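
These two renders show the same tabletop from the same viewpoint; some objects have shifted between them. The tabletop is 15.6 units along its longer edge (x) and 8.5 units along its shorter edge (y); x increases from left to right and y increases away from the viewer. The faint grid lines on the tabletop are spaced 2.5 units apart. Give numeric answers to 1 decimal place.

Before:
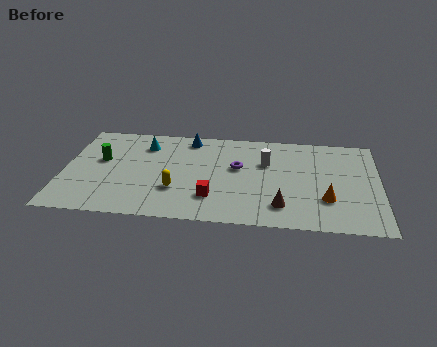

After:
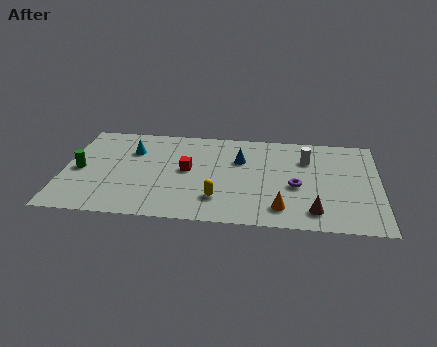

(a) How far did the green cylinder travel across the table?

1.4

The green cylinder moved from about (1.8, 5.0) to (0.8, 4.0), a distance of √(1.0² + 1.0²) ≈ 1.4.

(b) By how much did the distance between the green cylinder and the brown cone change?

+2.3

They were about 9.6 units apart before and 11.9 after — 2.3 units further apart.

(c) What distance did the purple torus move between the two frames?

3.2

The purple torus was near (8.6, 5.0) before and (11.5, 3.6) after, so it travelled √(2.9² + 1.4²) ≈ 3.2 units.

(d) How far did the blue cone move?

3.1

The blue cone was near (6.1, 7.4) before and (8.7, 5.7) after, so it travelled √(2.6² + 1.7²) ≈ 3.1 units.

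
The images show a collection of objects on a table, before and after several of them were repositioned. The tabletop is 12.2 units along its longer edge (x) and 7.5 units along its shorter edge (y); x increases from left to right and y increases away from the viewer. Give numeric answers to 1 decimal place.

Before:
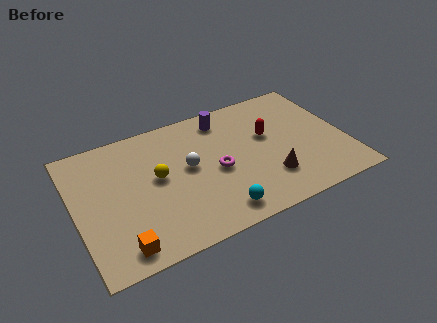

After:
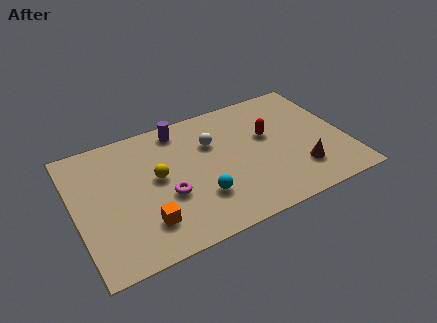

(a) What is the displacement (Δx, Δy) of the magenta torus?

(-2.3, -0.5)

From the two frames, the magenta torus sits at roughly (6.3, 3.4) before and (4.0, 2.9) after.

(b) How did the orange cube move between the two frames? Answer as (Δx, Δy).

(1.2, 0.8)

The orange cube started near (1.7, 1.0) and ended near (2.9, 1.8).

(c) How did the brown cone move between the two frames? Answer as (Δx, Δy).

(1.4, -0.1)

The brown cone was at about (8.5, 2.0) and moved to about (9.9, 1.9).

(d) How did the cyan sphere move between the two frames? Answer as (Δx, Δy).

(-0.6, 1.1)

From the two frames, the cyan sphere sits at roughly (6.0, 1.1) before and (5.4, 2.2) after.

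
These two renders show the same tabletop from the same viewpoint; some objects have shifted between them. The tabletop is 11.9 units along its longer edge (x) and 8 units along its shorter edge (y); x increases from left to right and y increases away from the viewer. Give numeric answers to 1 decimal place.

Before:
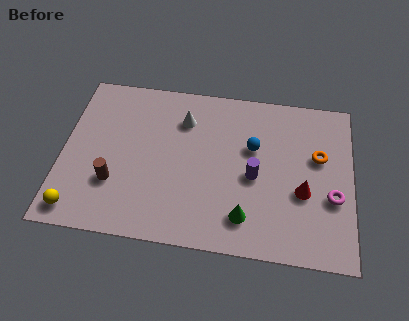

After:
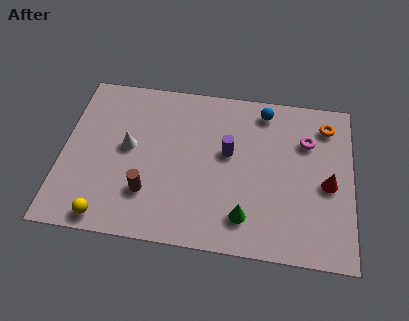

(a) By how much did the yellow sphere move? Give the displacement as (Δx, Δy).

(1.2, -0.2)

The yellow sphere started near (0.8, 1.0) and ended near (2.0, 0.8).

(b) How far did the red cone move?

1.1

The red cone was near (9.9, 3.1) before and (10.9, 3.6) after, so it travelled √(1.0² + 0.5²) ≈ 1.1 units.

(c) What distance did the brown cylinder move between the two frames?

1.4

From (2.2, 2.5) to (3.6, 2.2), the brown cylinder covered √(1.4² + 0.3²) ≈ 1.4 units.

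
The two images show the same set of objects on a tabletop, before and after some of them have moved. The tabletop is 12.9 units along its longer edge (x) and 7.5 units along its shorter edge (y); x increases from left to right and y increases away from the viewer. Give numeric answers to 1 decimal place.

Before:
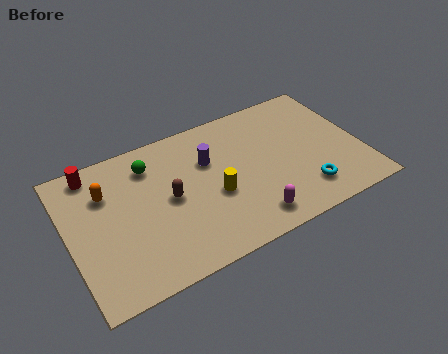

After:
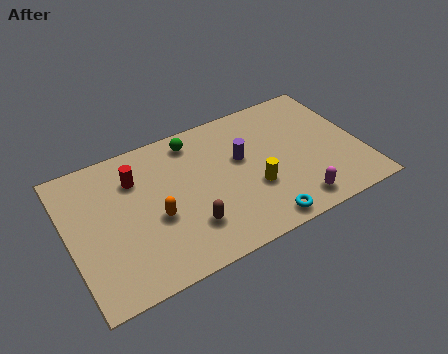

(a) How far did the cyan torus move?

2.2

The cyan torus moved from about (10.1, 1.6) to (8.0, 0.8), a distance of √(2.1² + 0.8²) ≈ 2.2.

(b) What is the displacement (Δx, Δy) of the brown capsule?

(0.6, -1.8)

The brown capsule started near (4.4, 3.8) and ended near (5.0, 2.0).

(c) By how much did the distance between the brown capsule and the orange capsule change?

-1.3

The distance was about 3.0 in the first image and 1.7 in the second, so they moved 1.3 units closer together.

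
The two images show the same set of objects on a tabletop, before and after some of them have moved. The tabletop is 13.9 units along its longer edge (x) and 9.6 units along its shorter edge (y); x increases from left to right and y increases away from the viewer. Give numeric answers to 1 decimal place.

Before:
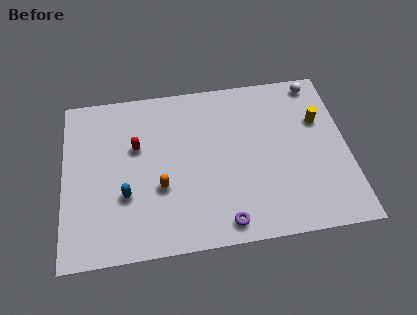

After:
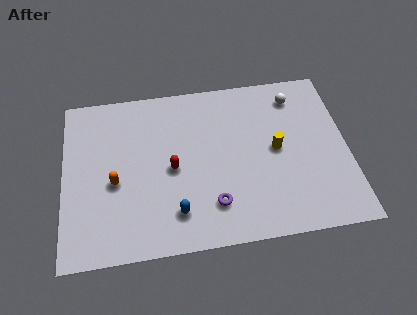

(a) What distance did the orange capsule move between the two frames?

2.3

From (4.7, 3.5) to (2.5, 4.1), the orange capsule covered √(2.2² + 0.6²) ≈ 2.3 units.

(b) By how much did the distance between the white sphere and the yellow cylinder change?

+0.9

The distance was about 2.3 in the first image and 3.2 in the second, so they moved 0.9 units further apart.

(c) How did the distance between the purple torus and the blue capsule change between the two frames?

-3.4

They were about 5.2 units apart before and 1.8 after — 3.4 units closer together.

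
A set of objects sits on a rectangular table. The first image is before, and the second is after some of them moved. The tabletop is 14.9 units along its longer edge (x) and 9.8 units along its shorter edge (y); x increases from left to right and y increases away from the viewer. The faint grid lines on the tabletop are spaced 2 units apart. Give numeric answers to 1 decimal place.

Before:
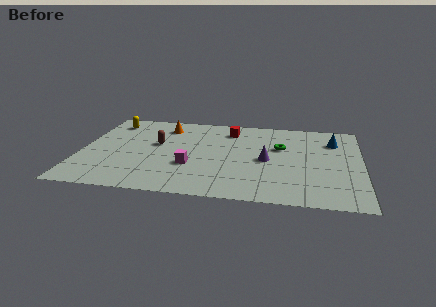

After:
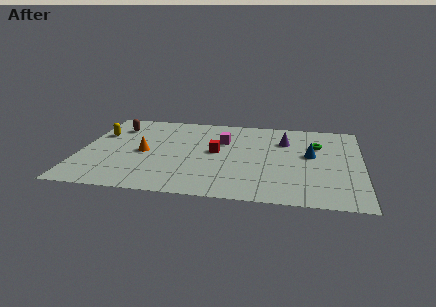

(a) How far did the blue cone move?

2.2

From (13.4, 7.3) to (12.2, 5.5), the blue cone covered √(1.2² + 1.8²) ≈ 2.2 units.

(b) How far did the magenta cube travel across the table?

3.6

From (5.9, 3.4) to (7.5, 6.6), the magenta cube covered √(1.6² + 3.2²) ≈ 3.6 units.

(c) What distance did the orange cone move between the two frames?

3.4

From (4.3, 7.9) to (3.4, 4.6), the orange cone covered √(0.9² + 3.3²) ≈ 3.4 units.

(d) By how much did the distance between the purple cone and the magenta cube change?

-0.9

They were about 4.2 units apart before and 3.3 after — 0.9 units closer together.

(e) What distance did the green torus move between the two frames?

2.0

The green torus was near (10.6, 6.2) before and (12.5, 6.7) after, so it travelled √(1.9² + 0.5²) ≈ 2.0 units.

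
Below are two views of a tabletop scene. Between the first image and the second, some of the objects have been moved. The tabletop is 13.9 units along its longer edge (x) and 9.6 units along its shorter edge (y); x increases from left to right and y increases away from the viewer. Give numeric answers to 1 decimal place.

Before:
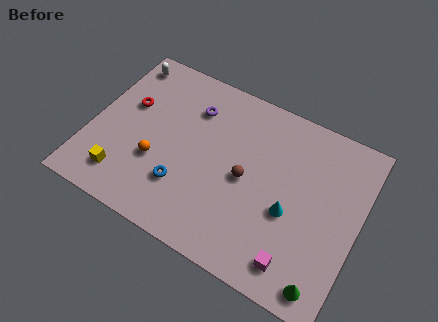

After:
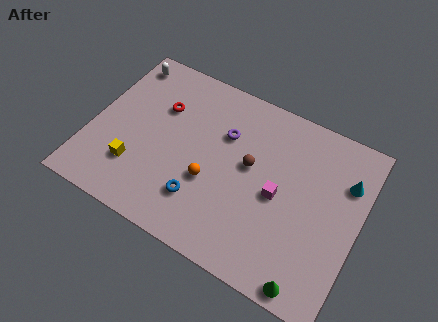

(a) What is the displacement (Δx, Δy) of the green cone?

(-0.7, -0.3)

From the two frames, the green cone sits at roughly (12.7, 1.1) before and (12.0, 0.8) after.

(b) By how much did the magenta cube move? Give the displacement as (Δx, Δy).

(-1.4, 3.0)

The magenta cube started near (11.2, 1.5) and ended near (9.8, 4.5).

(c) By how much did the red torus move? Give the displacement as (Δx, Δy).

(1.6, 0.6)

The red torus was at about (1.7, 5.9) and moved to about (3.3, 6.5).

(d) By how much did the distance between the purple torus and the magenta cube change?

-4.8

The distance was about 8.5 in the first image and 3.7 in the second, so they moved 4.8 units closer together.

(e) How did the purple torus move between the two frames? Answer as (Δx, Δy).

(1.8, -0.7)

From the two frames, the purple torus sits at roughly (4.9, 7.2) before and (6.7, 6.5) after.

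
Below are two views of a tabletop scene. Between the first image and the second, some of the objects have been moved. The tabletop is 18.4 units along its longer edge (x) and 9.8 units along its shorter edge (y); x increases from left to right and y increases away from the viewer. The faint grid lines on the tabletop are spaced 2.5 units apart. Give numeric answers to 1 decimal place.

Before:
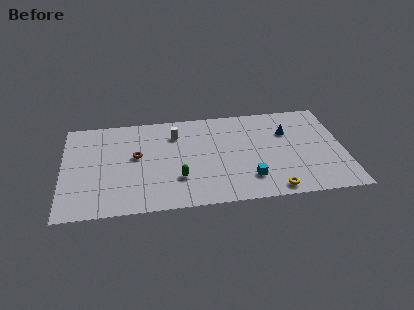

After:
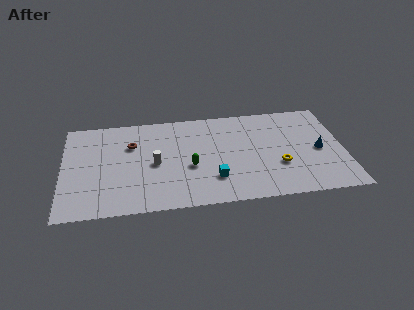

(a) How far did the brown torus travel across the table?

1.2

From (4.8, 5.5) to (4.5, 6.7), the brown torus covered √(0.3² + 1.2²) ≈ 1.2 units.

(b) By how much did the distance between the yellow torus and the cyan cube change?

+2.4

They were about 2.0 units apart before and 4.4 after — 2.4 units further apart.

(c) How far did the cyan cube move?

2.3

From (12.1, 2.3) to (9.8, 2.6), the cyan cube covered √(2.3² + 0.3²) ≈ 2.3 units.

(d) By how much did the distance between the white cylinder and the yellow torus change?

-0.7

They were about 8.9 units apart before and 8.2 after — 0.7 units closer together.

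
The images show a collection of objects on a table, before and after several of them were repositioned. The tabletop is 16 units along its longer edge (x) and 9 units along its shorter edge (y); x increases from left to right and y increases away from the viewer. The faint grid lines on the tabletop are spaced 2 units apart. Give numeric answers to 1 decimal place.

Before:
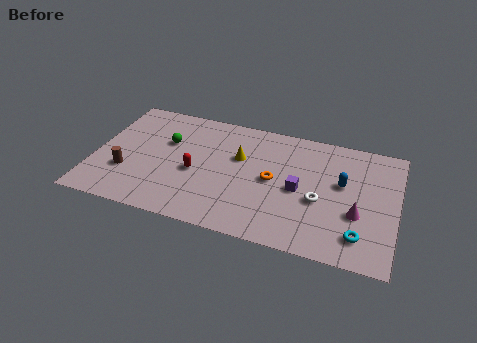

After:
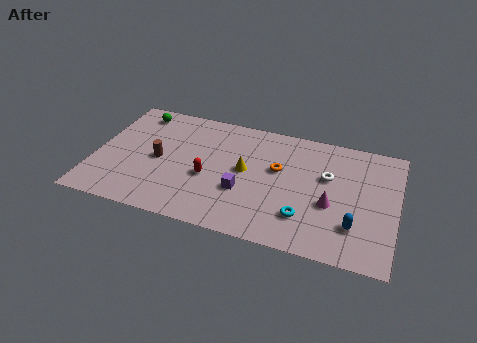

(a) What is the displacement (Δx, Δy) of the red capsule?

(0.7, -0.2)

The red capsule started near (5.4, 3.9) and ended near (6.1, 3.7).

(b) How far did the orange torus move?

0.9

The orange torus moved from about (9.5, 4.5) to (9.7, 5.4), a distance of √(0.2² + 0.9²) ≈ 0.9.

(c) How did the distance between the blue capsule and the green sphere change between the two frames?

+3.7

Before: roughly 9.4 units apart; after: 13.1. That's 3.7 units further apart.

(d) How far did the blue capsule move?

3.0

From (13.1, 5.3) to (13.9, 2.4), the blue capsule covered √(0.8² + 2.9²) ≈ 3.0 units.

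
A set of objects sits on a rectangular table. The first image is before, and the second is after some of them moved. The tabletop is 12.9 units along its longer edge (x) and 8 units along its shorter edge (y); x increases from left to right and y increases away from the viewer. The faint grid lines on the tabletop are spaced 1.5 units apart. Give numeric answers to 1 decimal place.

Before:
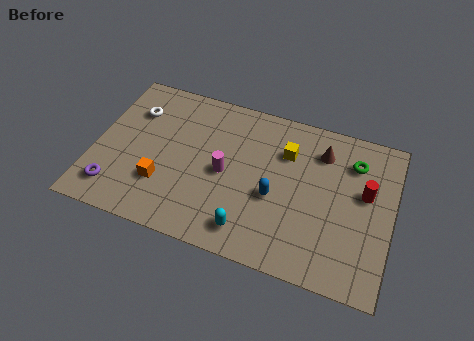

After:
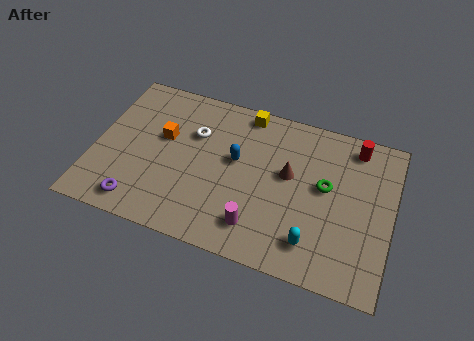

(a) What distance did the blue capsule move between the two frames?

2.2

The blue capsule was near (7.9, 3.3) before and (6.1, 4.6) after, so it travelled √(1.8² + 1.3²) ≈ 2.2 units.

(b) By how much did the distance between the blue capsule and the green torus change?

-0.4

Before: roughly 4.3 units apart; after: 3.9. That's 0.4 units closer together.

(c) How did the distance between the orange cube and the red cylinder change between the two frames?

-0.4

Before: roughly 8.9 units apart; after: 8.5. That's 0.4 units closer together.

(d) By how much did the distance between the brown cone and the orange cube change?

-2.1

They were about 7.6 units apart before and 5.5 after — 2.1 units closer together.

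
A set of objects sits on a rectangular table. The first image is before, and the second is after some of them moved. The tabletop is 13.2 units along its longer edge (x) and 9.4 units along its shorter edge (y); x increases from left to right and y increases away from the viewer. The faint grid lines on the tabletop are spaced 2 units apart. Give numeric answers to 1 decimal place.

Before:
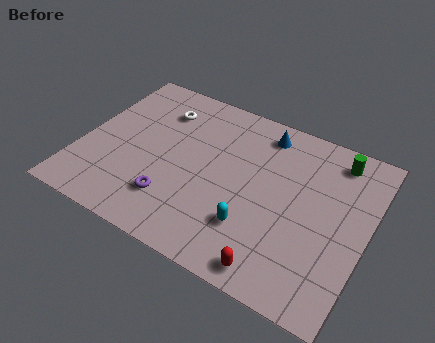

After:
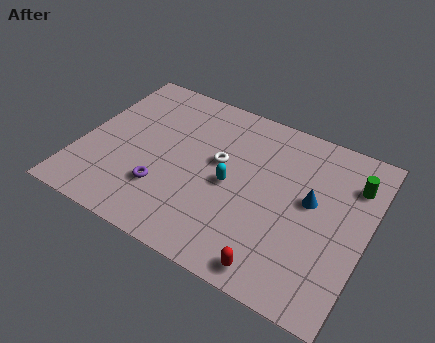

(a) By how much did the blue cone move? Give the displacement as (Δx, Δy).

(2.6, -2.8)

The blue cone was at about (8.0, 8.0) and moved to about (10.6, 5.2).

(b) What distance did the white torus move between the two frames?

3.6

The white torus was near (3.2, 7.2) before and (6.3, 5.4) after, so it travelled √(3.1² + 1.8²) ≈ 3.6 units.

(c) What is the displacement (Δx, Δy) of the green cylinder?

(0.9, -1.0)

From the two frames, the green cylinder sits at roughly (11.4, 8.0) before and (12.3, 7.0) after.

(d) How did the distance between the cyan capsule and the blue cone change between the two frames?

-1.7

Before: roughly 5.4 units apart; after: 3.7. That's 1.7 units closer together.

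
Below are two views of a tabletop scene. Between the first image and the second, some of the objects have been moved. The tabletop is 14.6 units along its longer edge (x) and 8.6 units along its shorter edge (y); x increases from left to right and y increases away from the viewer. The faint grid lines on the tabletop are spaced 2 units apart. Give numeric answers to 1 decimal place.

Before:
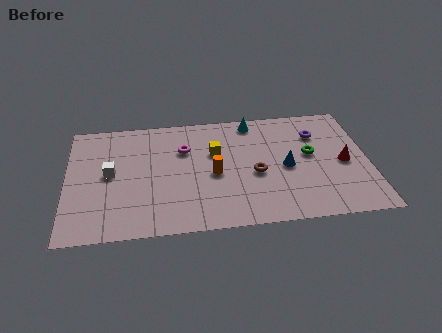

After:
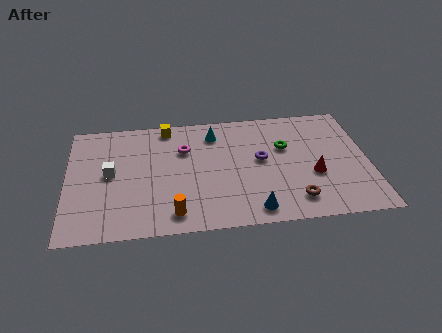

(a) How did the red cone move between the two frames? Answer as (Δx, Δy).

(-1.5, -0.7)

The red cone was at about (13.4, 4.0) and moved to about (11.9, 3.3).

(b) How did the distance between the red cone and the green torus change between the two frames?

+0.8

The distance was about 1.8 in the first image and 2.6 in the second, so they moved 0.8 units further apart.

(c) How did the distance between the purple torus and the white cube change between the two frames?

-3.0

Before: roughly 10.3 units apart; after: 7.3. That's 3.0 units closer together.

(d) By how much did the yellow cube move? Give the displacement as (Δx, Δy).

(-2.3, 2.2)

The yellow cube was at about (7.2, 5.5) and moved to about (4.9, 7.7).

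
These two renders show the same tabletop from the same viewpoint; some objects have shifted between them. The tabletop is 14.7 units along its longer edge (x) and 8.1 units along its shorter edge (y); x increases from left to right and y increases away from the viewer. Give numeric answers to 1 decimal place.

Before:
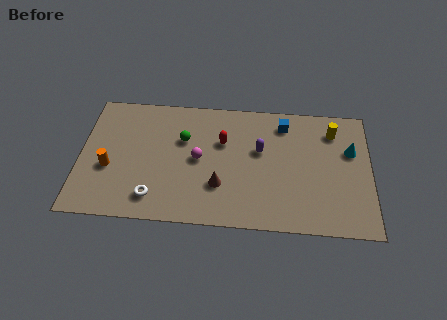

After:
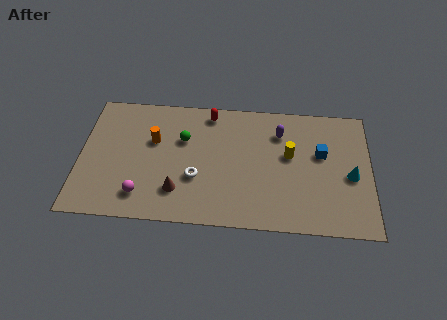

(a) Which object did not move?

the green sphere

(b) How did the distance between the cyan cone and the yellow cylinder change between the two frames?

+1.8

Before: roughly 1.5 units apart; after: 3.3. That's 1.8 units further apart.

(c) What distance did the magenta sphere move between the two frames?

3.8

From (6.0, 4.1) to (3.2, 1.6), the magenta sphere covered √(2.8² + 2.5²) ≈ 3.8 units.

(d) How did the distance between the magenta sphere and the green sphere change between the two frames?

+2.8

The distance was about 1.4 in the first image and 4.2 in the second, so they moved 2.8 units further apart.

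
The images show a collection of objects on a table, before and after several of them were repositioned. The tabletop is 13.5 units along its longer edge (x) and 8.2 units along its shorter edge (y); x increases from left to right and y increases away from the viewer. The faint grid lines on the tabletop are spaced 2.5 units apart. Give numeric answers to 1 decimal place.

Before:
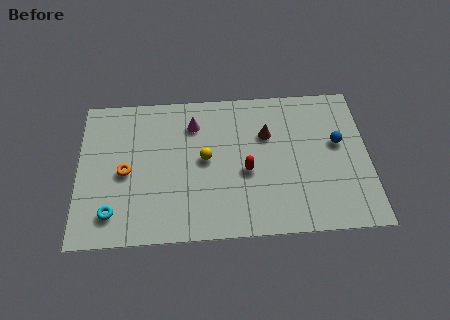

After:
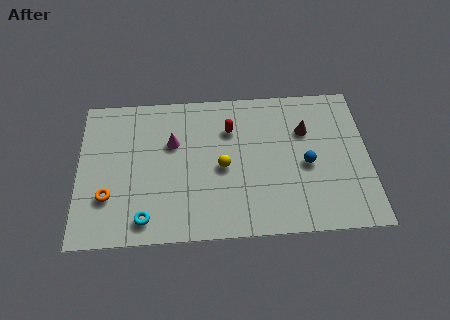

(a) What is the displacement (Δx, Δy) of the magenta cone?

(-1.0, -1.0)

From the two frames, the magenta cone sits at roughly (5.4, 6.3) before and (4.4, 5.3) after.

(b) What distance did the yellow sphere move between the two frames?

0.9

From (5.9, 4.3) to (6.7, 3.8), the yellow sphere covered √(0.8² + 0.5²) ≈ 0.9 units.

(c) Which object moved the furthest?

the red capsule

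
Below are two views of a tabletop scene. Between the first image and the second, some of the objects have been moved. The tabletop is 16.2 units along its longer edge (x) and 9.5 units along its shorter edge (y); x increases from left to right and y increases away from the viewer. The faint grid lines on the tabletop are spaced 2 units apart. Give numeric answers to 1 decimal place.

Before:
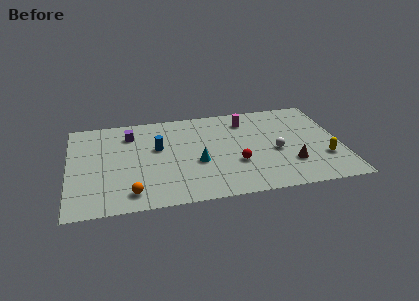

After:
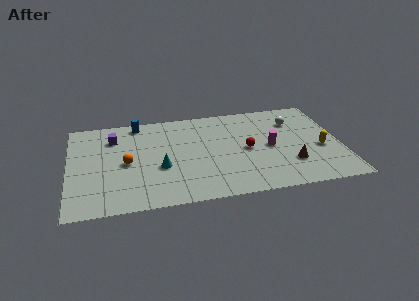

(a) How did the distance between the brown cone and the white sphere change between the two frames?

+2.7

Before: roughly 1.6 units apart; after: 4.3. That's 2.7 units further apart.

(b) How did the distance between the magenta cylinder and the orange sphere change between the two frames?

-0.8

Before: roughly 9.4 units apart; after: 8.6. That's 0.8 units closer together.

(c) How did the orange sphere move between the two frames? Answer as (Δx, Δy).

(-0.2, 3.0)

The orange sphere was at about (3.6, 1.5) and moved to about (3.4, 4.5).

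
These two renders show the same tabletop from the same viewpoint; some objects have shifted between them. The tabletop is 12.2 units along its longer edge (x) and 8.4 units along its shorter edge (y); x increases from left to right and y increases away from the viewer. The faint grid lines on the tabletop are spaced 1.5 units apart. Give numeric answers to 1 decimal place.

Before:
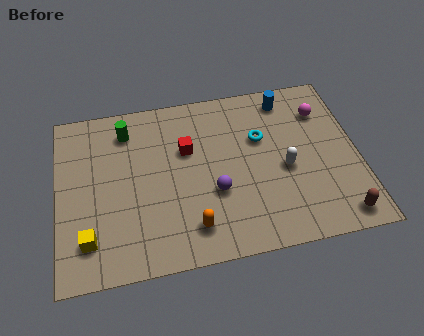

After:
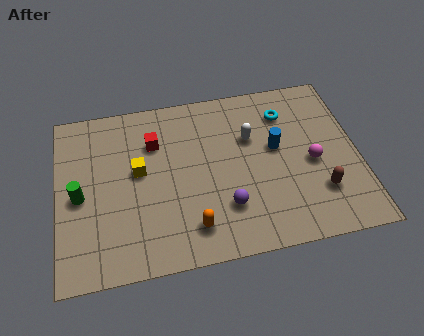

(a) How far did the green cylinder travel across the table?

3.5

The green cylinder moved from about (2.9, 6.8) to (0.9, 3.9), a distance of √(2.0² + 2.9²) ≈ 3.5.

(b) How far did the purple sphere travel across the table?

0.9

The purple sphere was near (6.3, 3.1) before and (6.7, 2.3) after, so it travelled √(0.4² + 0.8²) ≈ 0.9 units.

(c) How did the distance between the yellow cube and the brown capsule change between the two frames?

-2.4

They were about 10.0 units apart before and 7.6 after — 2.4 units closer together.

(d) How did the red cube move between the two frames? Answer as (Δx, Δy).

(-1.3, 0.6)

The red cube started near (5.3, 5.4) and ended near (4.0, 6.0).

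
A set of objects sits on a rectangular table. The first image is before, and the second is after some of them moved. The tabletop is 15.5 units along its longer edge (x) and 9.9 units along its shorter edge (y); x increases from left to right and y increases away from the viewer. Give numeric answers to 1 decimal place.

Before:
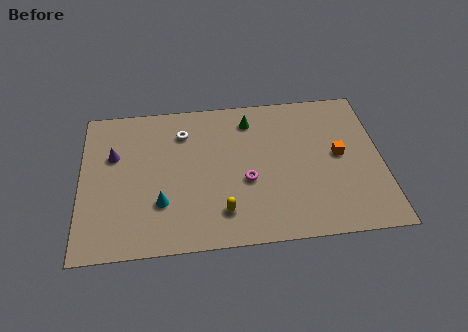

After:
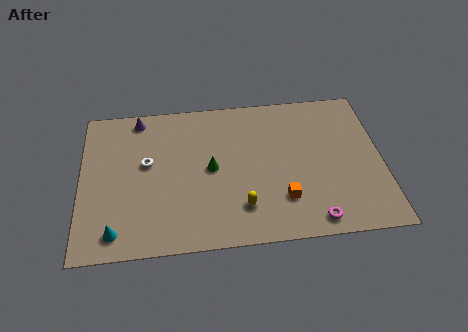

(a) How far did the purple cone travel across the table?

2.7

From (1.7, 6.4) to (3.0, 8.8), the purple cone covered √(1.3² + 2.4²) ≈ 2.7 units.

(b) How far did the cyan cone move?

2.8

From (4.1, 3.0) to (1.8, 1.4), the cyan cone covered √(2.3² + 1.6²) ≈ 2.8 units.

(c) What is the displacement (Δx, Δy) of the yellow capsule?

(1.0, 0.2)

The yellow capsule was at about (7.2, 2.1) and moved to about (8.2, 2.3).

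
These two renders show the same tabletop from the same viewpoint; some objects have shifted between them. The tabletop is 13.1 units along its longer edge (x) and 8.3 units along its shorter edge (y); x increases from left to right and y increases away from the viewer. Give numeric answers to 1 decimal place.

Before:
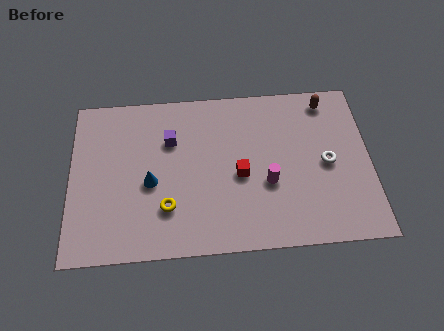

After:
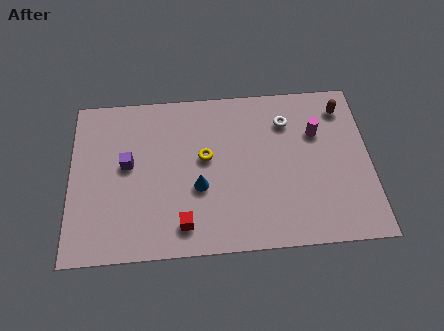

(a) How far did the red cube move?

3.4

The red cube moved from about (7.4, 3.7) to (4.9, 1.4), a distance of √(2.5² + 2.3²) ≈ 3.4.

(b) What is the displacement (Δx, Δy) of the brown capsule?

(0.7, -0.4)

The brown capsule started near (11.3, 7.2) and ended near (12.0, 6.8).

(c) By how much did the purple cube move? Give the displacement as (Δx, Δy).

(-1.9, -1.1)

From the two frames, the purple cube sits at roughly (4.4, 5.7) before and (2.5, 4.6) after.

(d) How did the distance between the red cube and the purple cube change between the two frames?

+0.4

The distance was about 3.6 in the first image and 4.0 in the second, so they moved 0.4 units further apart.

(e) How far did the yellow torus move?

2.9

The yellow torus moved from about (4.2, 2.3) to (5.9, 4.7), a distance of √(1.7² + 2.4²) ≈ 2.9.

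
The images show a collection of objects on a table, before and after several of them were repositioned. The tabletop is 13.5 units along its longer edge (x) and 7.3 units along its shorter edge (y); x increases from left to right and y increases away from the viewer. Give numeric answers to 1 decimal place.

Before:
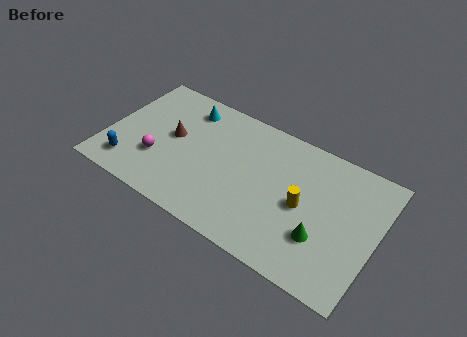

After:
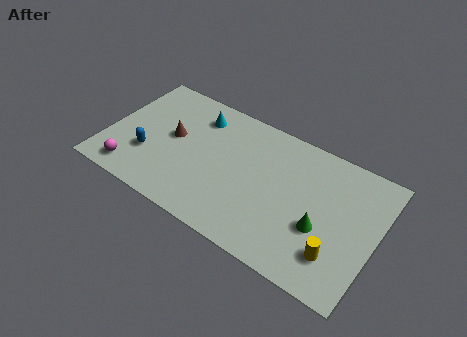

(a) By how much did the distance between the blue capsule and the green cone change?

-0.9

They were about 9.6 units apart before and 8.7 after — 0.9 units closer together.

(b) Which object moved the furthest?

the yellow cylinder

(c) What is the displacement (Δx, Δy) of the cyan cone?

(0.6, -0.2)

The cyan cone started near (3.6, 6.0) and ended near (4.2, 5.8).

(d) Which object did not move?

the brown cone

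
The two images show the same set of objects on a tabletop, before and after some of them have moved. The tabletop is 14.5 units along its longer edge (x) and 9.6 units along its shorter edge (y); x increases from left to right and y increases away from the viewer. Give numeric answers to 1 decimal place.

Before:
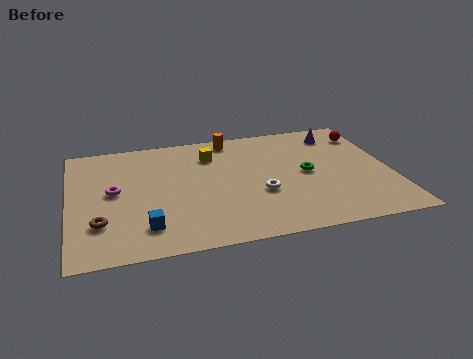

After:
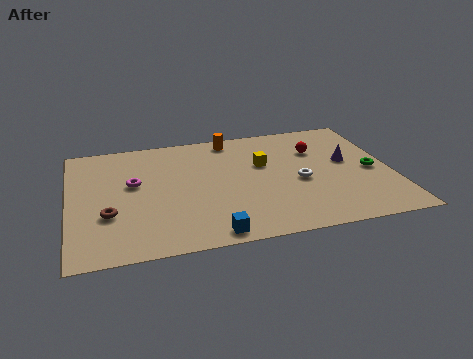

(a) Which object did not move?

the orange cylinder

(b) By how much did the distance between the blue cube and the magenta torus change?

+2.3

The distance was about 3.4 in the first image and 5.7 in the second, so they moved 2.3 units further apart.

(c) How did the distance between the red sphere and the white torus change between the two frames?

-3.9

The distance was about 6.6 in the first image and 2.7 in the second, so they moved 3.9 units closer together.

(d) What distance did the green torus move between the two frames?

2.9

From (10.7, 4.8) to (13.6, 4.4), the green torus covered √(2.9² + 0.4²) ≈ 2.9 units.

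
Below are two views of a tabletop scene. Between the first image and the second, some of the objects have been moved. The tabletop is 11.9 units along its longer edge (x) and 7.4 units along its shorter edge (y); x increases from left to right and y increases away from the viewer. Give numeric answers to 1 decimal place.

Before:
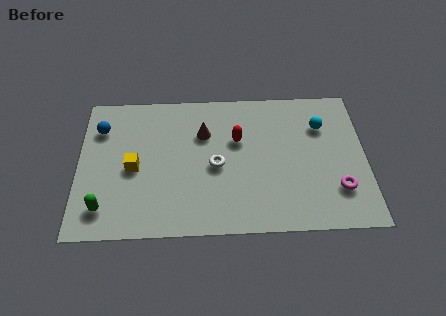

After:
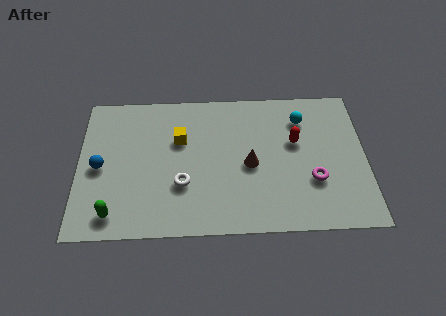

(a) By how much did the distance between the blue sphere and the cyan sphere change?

-0.5

They were about 9.2 units apart before and 8.7 after — 0.5 units closer together.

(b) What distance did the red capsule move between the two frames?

2.4

The red capsule moved from about (6.6, 4.7) to (9.0, 4.5), a distance of √(2.4² + 0.2²) ≈ 2.4.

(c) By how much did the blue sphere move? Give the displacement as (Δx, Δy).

(0.0, -2.0)

The blue sphere was at about (0.9, 5.5) and moved to about (0.9, 3.5).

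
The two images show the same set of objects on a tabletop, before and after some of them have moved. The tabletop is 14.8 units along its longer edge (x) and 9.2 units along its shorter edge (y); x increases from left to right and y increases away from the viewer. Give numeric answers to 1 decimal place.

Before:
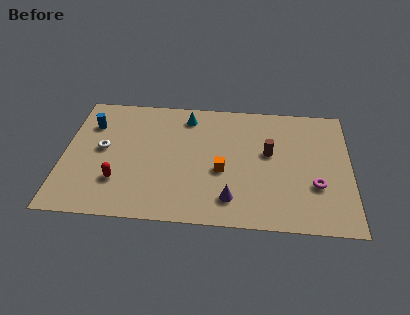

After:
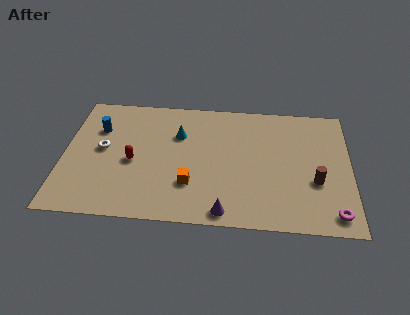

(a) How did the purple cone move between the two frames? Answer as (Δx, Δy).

(-0.3, -0.9)

From the two frames, the purple cone sits at roughly (8.7, 1.8) before and (8.4, 0.9) after.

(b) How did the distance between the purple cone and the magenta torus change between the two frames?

+1.0

Before: roughly 4.5 units apart; after: 5.5. That's 1.0 units further apart.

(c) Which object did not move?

the white torus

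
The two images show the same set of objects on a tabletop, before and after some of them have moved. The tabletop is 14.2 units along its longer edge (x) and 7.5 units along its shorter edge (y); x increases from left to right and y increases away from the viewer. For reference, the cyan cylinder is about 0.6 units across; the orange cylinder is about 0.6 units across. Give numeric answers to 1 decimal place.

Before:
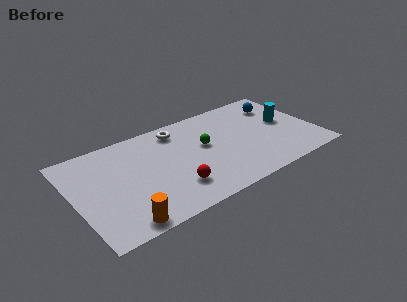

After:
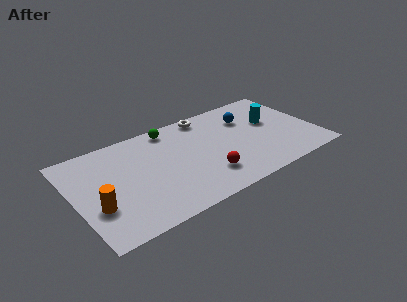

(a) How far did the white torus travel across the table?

1.8

The white torus moved from about (6.4, 6.3) to (8.2, 6.7), a distance of √(1.8² + 0.4²) ≈ 1.8.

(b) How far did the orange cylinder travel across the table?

2.2

The orange cylinder moved from about (2.3, 0.8) to (1.1, 2.6), a distance of √(1.2² + 1.8²) ≈ 2.2.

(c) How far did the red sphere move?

1.9

The red sphere was near (5.5, 1.9) before and (7.4, 1.9) after, so it travelled √(1.9² + 0.0²) ≈ 1.9 units.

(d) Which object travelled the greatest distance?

the green sphere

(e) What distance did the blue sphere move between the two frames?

2.0

The blue sphere was near (12.5, 5.7) before and (10.5, 5.4) after, so it travelled √(2.0² + 0.3²) ≈ 2.0 units.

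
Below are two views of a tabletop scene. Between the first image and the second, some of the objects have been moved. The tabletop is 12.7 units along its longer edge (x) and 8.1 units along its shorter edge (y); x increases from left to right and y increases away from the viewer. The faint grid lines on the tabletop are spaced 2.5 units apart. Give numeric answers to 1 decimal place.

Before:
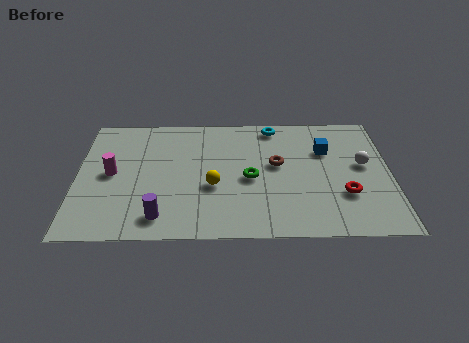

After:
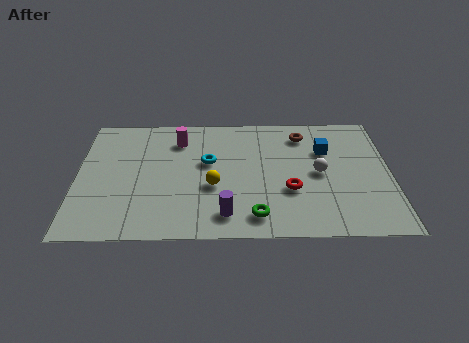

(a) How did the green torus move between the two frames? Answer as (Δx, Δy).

(0.2, -2.4)

The green torus started near (7.0, 3.7) and ended near (7.2, 1.3).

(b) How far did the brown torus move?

2.3

The brown torus moved from about (8.1, 4.6) to (9.2, 6.6), a distance of √(1.1² + 2.0²) ≈ 2.3.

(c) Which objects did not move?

the blue cube and the yellow sphere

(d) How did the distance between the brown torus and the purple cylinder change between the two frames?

+0.4

The distance was about 5.7 in the first image and 6.1 in the second, so they moved 0.4 units further apart.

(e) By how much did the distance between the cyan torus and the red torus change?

-1.6

They were about 5.4 units apart before and 3.8 after — 1.6 units closer together.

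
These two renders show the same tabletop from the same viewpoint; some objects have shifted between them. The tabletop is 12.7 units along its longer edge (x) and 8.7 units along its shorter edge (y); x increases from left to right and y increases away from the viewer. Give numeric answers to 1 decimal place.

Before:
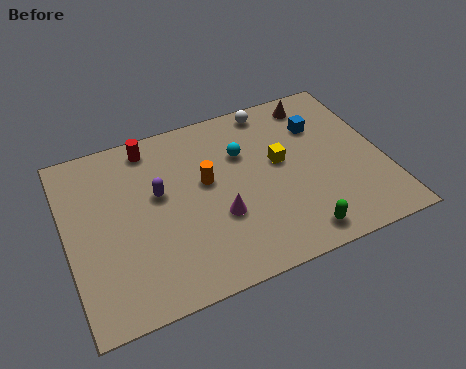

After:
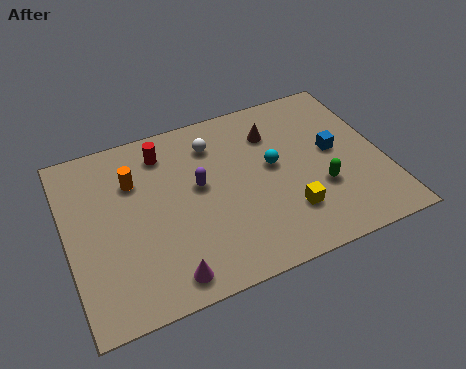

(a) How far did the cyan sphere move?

1.6

The cyan sphere was near (7.2, 5.9) before and (8.3, 4.8) after, so it travelled √(1.1² + 1.1²) ≈ 1.6 units.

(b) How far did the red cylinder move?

0.7

The red cylinder was near (3.6, 7.6) before and (4.1, 7.1) after, so it travelled √(0.5² + 0.5²) ≈ 0.7 units.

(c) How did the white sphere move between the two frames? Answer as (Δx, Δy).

(-2.5, -1.0)

The white sphere started near (8.6, 7.8) and ended near (6.1, 6.8).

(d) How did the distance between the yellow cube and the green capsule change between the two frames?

-2.2

They were about 3.8 units apart before and 1.6 after — 2.2 units closer together.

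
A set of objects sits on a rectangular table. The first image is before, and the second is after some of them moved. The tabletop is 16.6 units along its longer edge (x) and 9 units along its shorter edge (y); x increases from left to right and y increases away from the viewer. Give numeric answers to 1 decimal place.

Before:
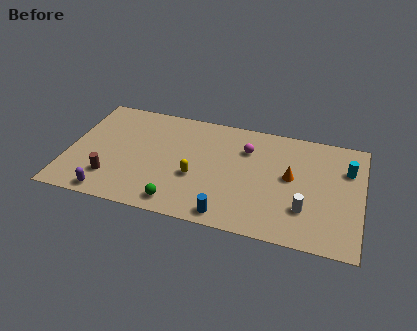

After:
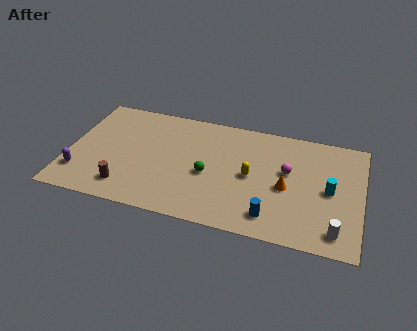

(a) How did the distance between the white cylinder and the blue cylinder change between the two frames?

-0.9

The distance was about 4.5 in the first image and 3.6 in the second, so they moved 0.9 units closer together.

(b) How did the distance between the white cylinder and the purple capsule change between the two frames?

+3.5

They were about 11.0 units apart before and 14.5 after — 3.5 units further apart.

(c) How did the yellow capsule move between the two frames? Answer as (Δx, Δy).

(3.1, 0.9)

From the two frames, the yellow capsule sits at roughly (7.3, 3.5) before and (10.4, 4.4) after.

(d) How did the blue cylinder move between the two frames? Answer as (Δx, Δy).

(2.4, 0.6)

The blue cylinder started near (9.3, 1.0) and ended near (11.7, 1.6).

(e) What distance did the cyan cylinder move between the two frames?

2.1

The cyan cylinder was near (15.7, 6.3) before and (14.8, 4.4) after, so it travelled √(0.9² + 1.9²) ≈ 2.1 units.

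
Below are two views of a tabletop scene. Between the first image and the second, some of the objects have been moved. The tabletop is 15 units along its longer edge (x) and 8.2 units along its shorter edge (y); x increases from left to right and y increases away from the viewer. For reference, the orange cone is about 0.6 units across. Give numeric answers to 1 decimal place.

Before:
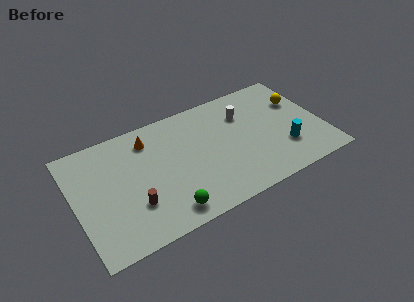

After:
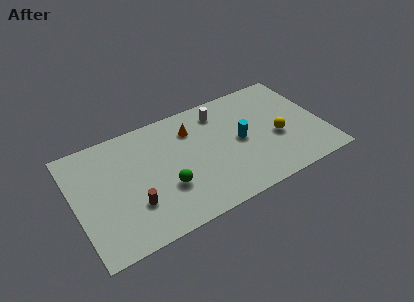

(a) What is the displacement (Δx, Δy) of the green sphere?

(0.2, 1.6)

The green sphere started near (5.1, 1.2) and ended near (5.3, 2.8).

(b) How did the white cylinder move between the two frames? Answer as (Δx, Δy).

(-1.4, 0.8)

The white cylinder was at about (10.5, 5.9) and moved to about (9.1, 6.7).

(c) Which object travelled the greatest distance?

the cyan cylinder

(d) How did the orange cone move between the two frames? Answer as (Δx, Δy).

(2.6, -0.4)

The orange cone started near (4.7, 6.6) and ended near (7.3, 6.2).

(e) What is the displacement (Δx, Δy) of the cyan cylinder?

(-2.5, 1.7)

The cyan cylinder was at about (12.5, 2.4) and moved to about (10.0, 4.1).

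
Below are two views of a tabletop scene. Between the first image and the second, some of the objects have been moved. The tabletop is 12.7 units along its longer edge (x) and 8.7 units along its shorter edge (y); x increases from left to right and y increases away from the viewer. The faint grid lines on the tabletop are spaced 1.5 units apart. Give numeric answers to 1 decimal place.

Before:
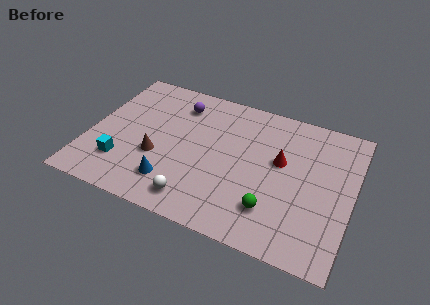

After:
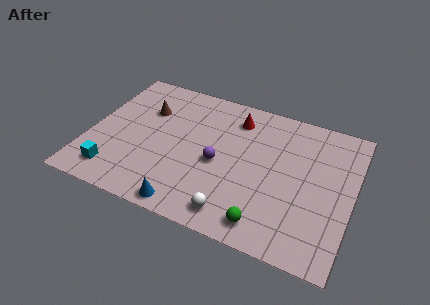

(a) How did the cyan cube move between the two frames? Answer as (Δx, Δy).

(-0.3, -0.7)

The cyan cube started near (1.8, 2.2) and ended near (1.5, 1.5).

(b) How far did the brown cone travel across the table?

2.9

The brown cone moved from about (3.4, 3.2) to (2.5, 6.0), a distance of √(0.9² + 2.8²) ≈ 2.9.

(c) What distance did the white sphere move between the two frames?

1.9

The white sphere moved from about (5.5, 1.3) to (7.4, 1.2), a distance of √(1.9² + 0.1²) ≈ 1.9.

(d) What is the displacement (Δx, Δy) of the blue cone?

(0.9, -1.1)

From the two frames, the blue cone sits at roughly (4.3, 1.9) before and (5.2, 0.8) after.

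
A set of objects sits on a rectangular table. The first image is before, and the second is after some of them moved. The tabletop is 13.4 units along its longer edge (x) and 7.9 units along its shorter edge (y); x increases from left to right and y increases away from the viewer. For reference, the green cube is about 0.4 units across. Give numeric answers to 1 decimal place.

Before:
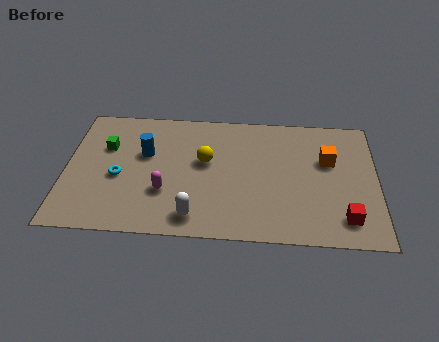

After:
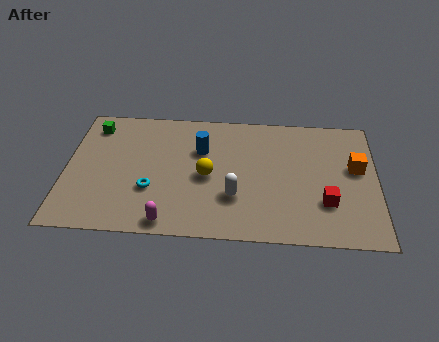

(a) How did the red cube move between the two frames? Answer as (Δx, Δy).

(-0.8, 0.9)

The red cube started near (12.0, 1.5) and ended near (11.2, 2.4).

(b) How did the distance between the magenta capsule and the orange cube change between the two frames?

+1.5

The distance was about 7.4 in the first image and 8.9 in the second, so they moved 1.5 units further apart.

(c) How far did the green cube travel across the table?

1.4

The green cube moved from about (1.7, 5.2) to (1.1, 6.5), a distance of √(0.6² + 1.3²) ≈ 1.4.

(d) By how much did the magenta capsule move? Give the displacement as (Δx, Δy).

(0.2, -1.8)

The magenta capsule was at about (4.3, 2.6) and moved to about (4.5, 0.8).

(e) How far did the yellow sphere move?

0.9

From (6.0, 4.6) to (6.1, 3.7), the yellow sphere covered √(0.1² + 0.9²) ≈ 0.9 units.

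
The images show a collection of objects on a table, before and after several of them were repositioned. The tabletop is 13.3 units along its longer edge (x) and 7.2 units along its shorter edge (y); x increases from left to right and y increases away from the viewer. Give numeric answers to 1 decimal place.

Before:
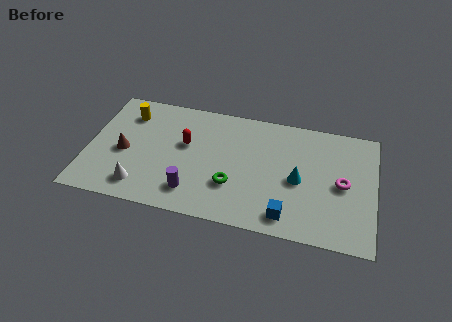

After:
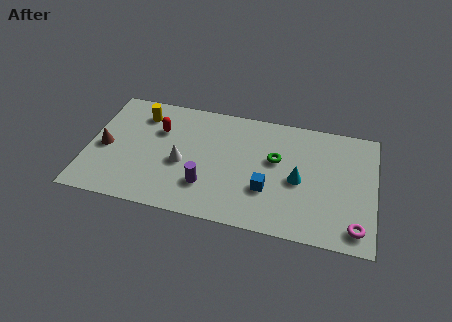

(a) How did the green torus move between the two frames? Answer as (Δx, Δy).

(1.9, 2.0)

From the two frames, the green torus sits at roughly (6.8, 2.3) before and (8.7, 4.3) after.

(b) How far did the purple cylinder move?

0.8

The purple cylinder was near (5.0, 1.5) before and (5.6, 2.0) after, so it travelled √(0.6² + 0.5²) ≈ 0.8 units.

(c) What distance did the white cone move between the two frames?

2.5

The white cone moved from about (2.6, 1.3) to (4.4, 3.1), a distance of √(1.8² + 1.8²) ≈ 2.5.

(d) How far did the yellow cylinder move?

0.6

The yellow cylinder moved from about (1.7, 5.6) to (2.3, 5.7), a distance of √(0.6² + 0.1²) ≈ 0.6.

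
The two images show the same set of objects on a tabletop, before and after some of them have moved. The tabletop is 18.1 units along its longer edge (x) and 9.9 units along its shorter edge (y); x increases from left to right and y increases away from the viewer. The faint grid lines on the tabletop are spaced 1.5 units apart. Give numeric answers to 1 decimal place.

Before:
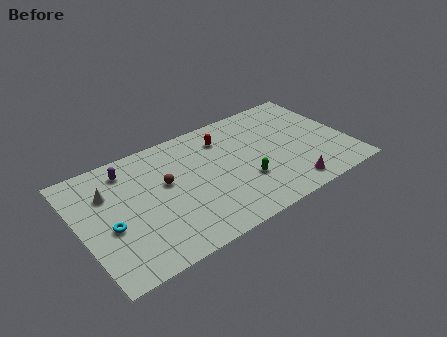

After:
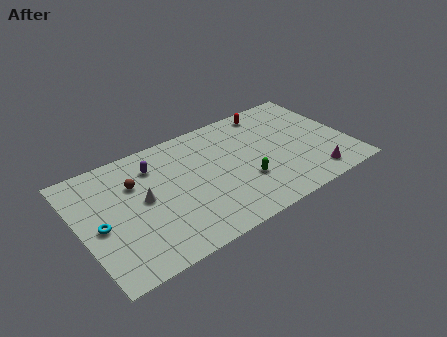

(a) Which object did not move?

the green capsule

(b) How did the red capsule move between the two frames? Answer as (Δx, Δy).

(3.4, 1.0)

The red capsule started near (10.1, 7.7) and ended near (13.5, 8.7).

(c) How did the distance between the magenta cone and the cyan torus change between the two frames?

+2.3

They were about 12.0 units apart before and 14.3 after — 2.3 units further apart.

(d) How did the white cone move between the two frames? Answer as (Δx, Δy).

(2.1, -1.7)

The white cone started near (2.1, 6.9) and ended near (4.2, 5.2).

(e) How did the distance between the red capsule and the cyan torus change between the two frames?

+4.0

They were about 9.0 units apart before and 13.0 after — 4.0 units further apart.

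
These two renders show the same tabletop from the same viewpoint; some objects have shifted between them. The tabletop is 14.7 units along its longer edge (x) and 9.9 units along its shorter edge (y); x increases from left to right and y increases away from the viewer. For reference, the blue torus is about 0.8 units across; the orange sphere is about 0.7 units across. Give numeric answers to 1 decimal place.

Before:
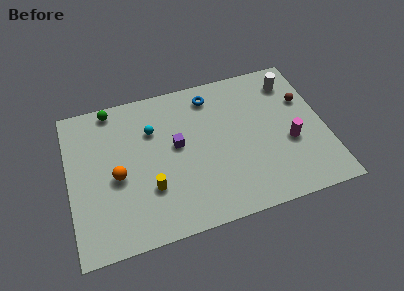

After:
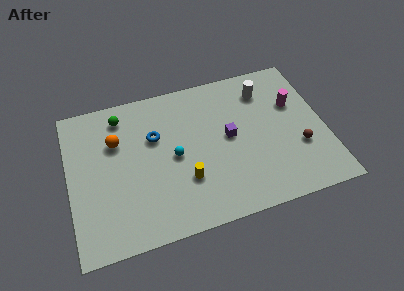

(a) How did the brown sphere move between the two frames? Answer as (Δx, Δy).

(-0.6, -3.1)

The brown sphere was at about (13.7, 6.5) and moved to about (13.1, 3.4).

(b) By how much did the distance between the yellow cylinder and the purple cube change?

+0.5

The distance was about 2.9 in the first image and 3.4 in the second, so they moved 0.5 units further apart.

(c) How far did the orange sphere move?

2.3

The orange sphere was near (2.7, 4.4) before and (2.8, 6.7) after, so it travelled √(0.1² + 2.3²) ≈ 2.3 units.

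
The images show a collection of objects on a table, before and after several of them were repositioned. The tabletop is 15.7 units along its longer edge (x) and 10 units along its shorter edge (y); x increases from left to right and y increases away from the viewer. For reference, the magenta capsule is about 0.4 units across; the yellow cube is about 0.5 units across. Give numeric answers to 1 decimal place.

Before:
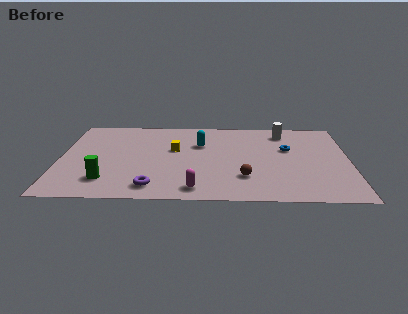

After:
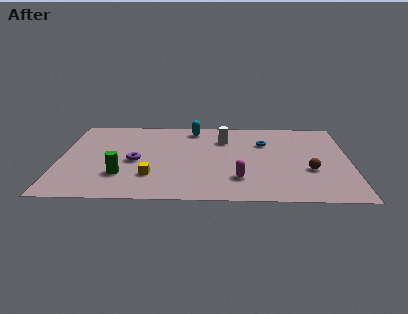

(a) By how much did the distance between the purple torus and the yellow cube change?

-2.6

The distance was about 4.6 in the first image and 2.0 in the second, so they moved 2.6 units closer together.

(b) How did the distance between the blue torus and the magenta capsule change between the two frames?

-2.4

The distance was about 7.0 in the first image and 4.6 in the second, so they moved 2.4 units closer together.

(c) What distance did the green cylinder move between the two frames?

1.0

From (2.6, 2.2) to (3.4, 2.8), the green cylinder covered √(0.8² + 0.6²) ≈ 1.0 units.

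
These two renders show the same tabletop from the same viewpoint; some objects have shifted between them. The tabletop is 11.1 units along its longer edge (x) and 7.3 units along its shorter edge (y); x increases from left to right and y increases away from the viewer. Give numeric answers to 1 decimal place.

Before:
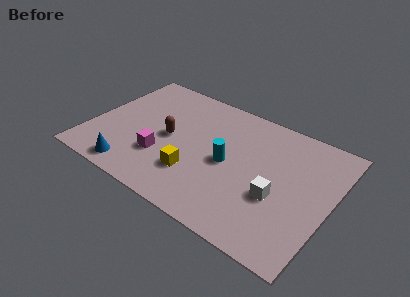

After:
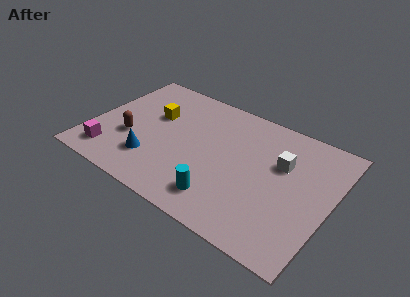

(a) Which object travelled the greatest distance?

the yellow cube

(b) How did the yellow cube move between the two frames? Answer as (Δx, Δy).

(-2.4, 2.5)

The yellow cube started near (5.1, 2.1) and ended near (2.7, 4.6).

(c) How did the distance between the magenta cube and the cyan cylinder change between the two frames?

+2.2

The distance was about 3.1 in the first image and 5.3 in the second, so they moved 2.2 units further apart.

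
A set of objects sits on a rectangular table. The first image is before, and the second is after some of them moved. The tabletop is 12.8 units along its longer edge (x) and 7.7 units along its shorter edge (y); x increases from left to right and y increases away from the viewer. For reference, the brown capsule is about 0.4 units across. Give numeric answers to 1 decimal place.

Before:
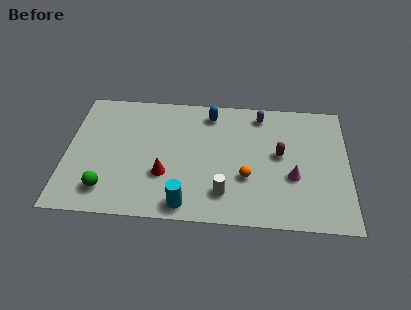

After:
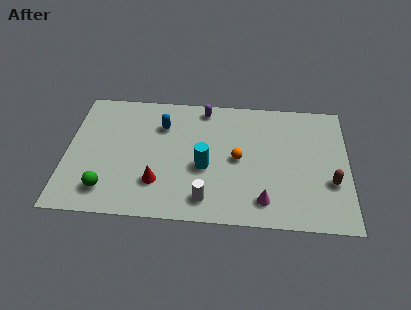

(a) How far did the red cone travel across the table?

0.6

From (4.5, 2.6) to (4.2, 2.1), the red cone covered √(0.3² + 0.5²) ≈ 0.6 units.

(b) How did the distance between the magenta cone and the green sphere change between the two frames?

-1.4

The distance was about 8.5 in the first image and 7.1 in the second, so they moved 1.4 units closer together.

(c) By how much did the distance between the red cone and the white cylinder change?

-0.5

Before: roughly 2.8 units apart; after: 2.3. That's 0.5 units closer together.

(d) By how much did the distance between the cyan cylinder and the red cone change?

+0.4

The distance was about 2.0 in the first image and 2.4 in the second, so they moved 0.4 units further apart.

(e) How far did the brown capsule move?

2.7

The brown capsule was near (9.7, 4.2) before and (12.0, 2.7) after, so it travelled √(2.3² + 1.5²) ≈ 2.7 units.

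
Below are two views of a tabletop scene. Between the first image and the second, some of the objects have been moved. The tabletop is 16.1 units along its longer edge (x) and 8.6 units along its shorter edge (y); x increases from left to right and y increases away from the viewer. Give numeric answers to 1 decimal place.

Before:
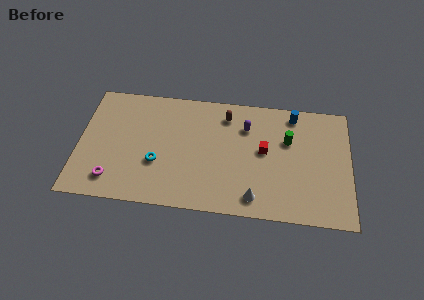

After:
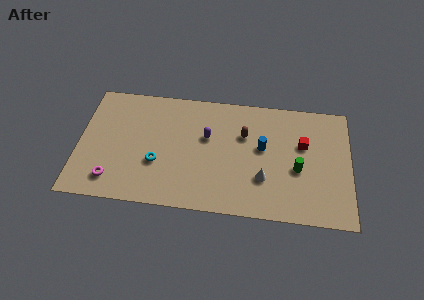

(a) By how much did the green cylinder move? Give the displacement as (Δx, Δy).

(0.6, -2.0)

The green cylinder started near (12.4, 5.6) and ended near (13.0, 3.6).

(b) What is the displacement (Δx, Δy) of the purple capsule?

(-2.3, -1.0)

The purple capsule was at about (9.9, 6.3) and moved to about (7.6, 5.3).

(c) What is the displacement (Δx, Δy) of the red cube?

(2.3, 0.7)

The red cube started near (11.0, 4.7) and ended near (13.3, 5.4).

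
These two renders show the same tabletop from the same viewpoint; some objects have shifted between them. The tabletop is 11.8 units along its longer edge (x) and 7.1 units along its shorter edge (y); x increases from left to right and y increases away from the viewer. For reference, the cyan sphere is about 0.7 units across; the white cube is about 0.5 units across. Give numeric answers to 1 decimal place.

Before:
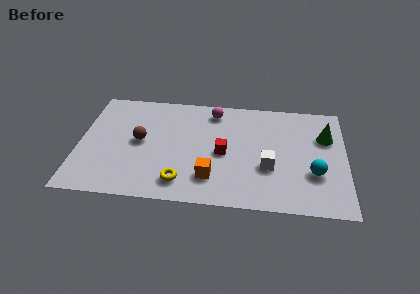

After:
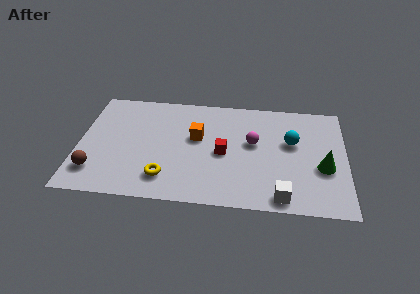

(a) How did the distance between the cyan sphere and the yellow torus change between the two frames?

+0.3

They were about 5.9 units apart before and 6.2 after — 0.3 units further apart.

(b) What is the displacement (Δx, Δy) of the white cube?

(0.6, -1.8)

The white cube started near (8.4, 2.6) and ended near (9.0, 0.8).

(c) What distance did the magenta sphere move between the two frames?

2.6

The magenta sphere was near (5.9, 6.0) before and (7.7, 4.1) after, so it travelled √(1.8² + 1.9²) ≈ 2.6 units.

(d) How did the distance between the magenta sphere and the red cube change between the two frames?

-1.2

Before: roughly 2.7 units apart; after: 1.5. That's 1.2 units closer together.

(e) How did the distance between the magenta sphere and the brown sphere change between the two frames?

+3.4

The distance was about 3.9 in the first image and 7.3 in the second, so they moved 3.4 units further apart.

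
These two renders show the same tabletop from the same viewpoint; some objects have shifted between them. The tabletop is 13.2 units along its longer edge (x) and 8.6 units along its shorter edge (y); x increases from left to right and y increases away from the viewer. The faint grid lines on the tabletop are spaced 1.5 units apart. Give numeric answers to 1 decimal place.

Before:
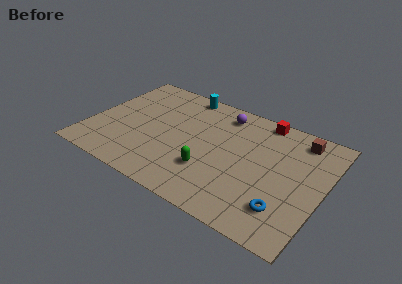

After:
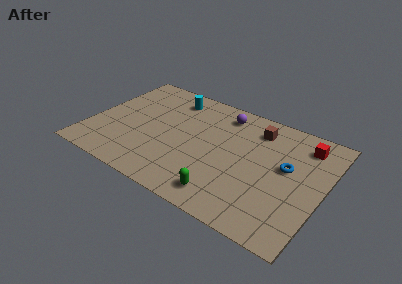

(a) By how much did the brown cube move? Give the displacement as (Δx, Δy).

(-2.4, -0.4)

The brown cube was at about (11.5, 7.3) and moved to about (9.1, 6.9).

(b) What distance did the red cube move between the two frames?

2.6

From (9.3, 7.8) to (11.8, 7.0), the red cube covered √(2.5² + 0.8²) ≈ 2.6 units.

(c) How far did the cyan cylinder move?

0.9

From (4.7, 7.8) to (4.1, 7.1), the cyan cylinder covered √(0.6² + 0.7²) ≈ 0.9 units.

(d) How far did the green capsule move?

1.7

The green capsule was near (7.1, 2.6) before and (8.2, 1.3) after, so it travelled √(1.1² + 1.3²) ≈ 1.7 units.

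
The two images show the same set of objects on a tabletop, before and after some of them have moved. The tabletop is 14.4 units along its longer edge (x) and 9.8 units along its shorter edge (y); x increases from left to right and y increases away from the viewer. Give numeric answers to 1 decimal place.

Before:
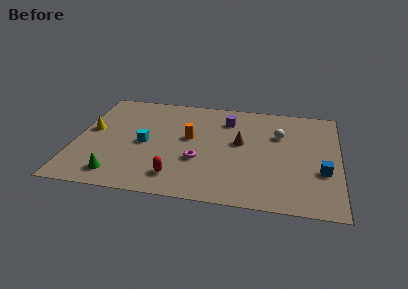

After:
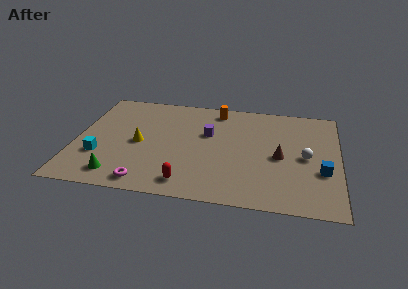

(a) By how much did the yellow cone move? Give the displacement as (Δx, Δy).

(2.7, -0.8)

The yellow cone started near (0.8, 5.4) and ended near (3.5, 4.6).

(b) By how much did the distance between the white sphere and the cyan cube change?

+3.7

Before: roughly 7.6 units apart; after: 11.3. That's 3.7 units further apart.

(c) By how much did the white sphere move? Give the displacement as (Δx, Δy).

(1.5, -1.9)

The white sphere started near (11.1, 6.6) and ended near (12.6, 4.7).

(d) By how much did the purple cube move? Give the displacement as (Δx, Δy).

(-1.0, -1.5)

The purple cube was at about (8.2, 7.6) and moved to about (7.2, 6.1).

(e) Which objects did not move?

the blue cube and the green cone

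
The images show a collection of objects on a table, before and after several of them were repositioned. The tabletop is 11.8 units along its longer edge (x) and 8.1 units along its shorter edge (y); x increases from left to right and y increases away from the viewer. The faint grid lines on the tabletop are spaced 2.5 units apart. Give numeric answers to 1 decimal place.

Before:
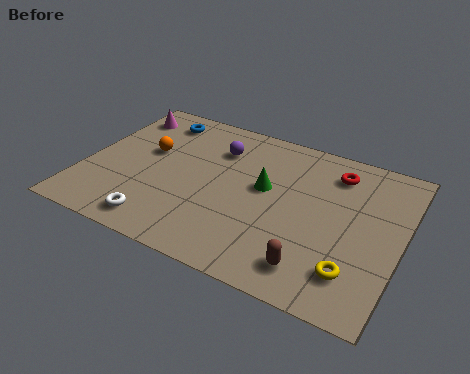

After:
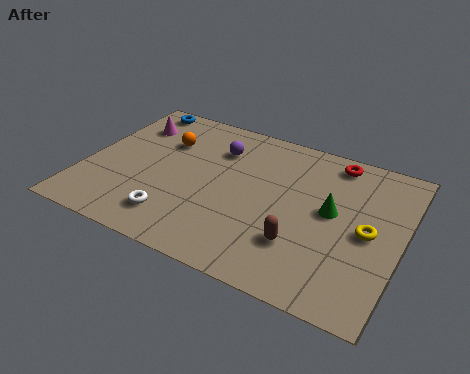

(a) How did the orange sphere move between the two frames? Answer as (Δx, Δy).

(0.5, 0.8)

The orange sphere was at about (2.2, 4.8) and moved to about (2.7, 5.6).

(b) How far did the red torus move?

0.6

The red torus moved from about (9.1, 6.5) to (9.0, 7.1), a distance of √(0.1² + 0.6²) ≈ 0.6.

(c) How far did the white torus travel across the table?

0.7

The white torus moved from about (3.2, 1.1) to (3.7, 1.6), a distance of √(0.5² + 0.5²) ≈ 0.7.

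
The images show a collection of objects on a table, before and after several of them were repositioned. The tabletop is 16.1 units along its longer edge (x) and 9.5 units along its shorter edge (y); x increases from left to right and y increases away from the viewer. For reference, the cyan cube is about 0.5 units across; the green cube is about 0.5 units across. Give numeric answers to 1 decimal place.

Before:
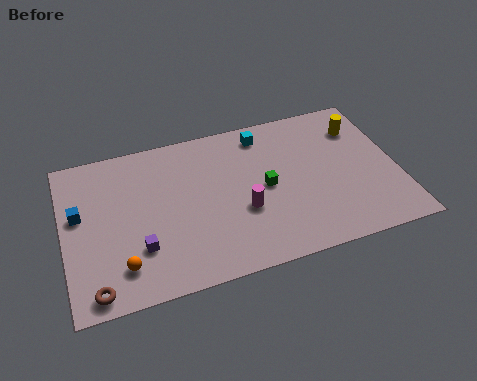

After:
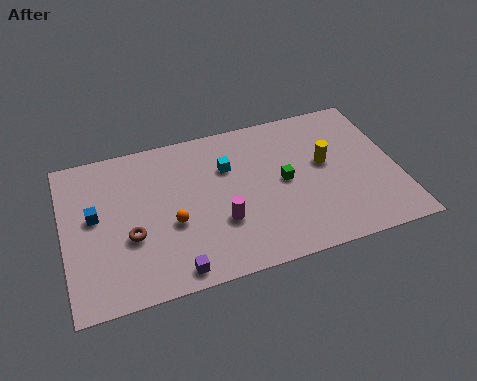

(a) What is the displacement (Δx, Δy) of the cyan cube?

(-1.9, -1.6)

The cyan cube started near (9.9, 8.1) and ended near (8.0, 6.5).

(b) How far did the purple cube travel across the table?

2.3

The purple cube was near (3.5, 2.8) before and (5.0, 1.0) after, so it travelled √(1.5² + 1.8²) ≈ 2.3 units.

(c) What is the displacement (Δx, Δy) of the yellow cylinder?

(-1.9, -1.8)

From the two frames, the yellow cylinder sits at roughly (14.6, 7.2) before and (12.7, 5.4) after.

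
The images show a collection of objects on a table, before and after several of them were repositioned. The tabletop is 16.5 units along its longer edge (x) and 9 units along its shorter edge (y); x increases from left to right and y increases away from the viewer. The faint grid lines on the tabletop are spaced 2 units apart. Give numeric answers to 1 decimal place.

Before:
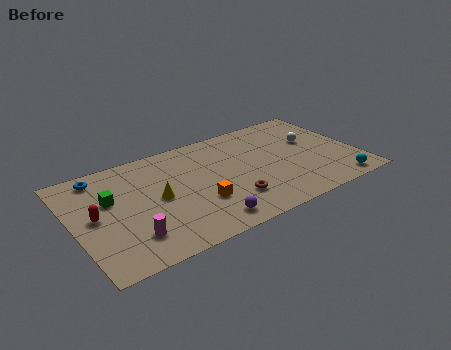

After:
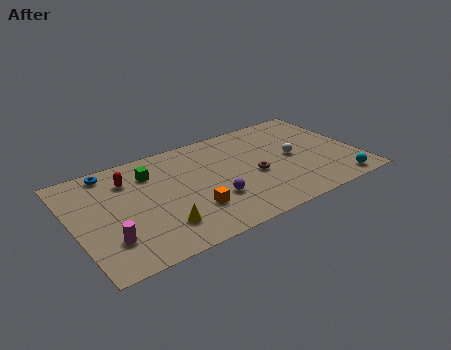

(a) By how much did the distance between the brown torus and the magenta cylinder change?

+2.9

The distance was about 5.9 in the first image and 8.8 in the second, so they moved 2.9 units further apart.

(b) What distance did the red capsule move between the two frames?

3.1

From (1.2, 4.6) to (3.4, 6.8), the red capsule covered √(2.2² + 2.2²) ≈ 3.1 units.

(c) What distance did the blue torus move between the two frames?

0.6

From (1.9, 7.8) to (2.5, 8.0), the blue torus covered √(0.6² + 0.2²) ≈ 0.6 units.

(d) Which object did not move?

the cyan sphere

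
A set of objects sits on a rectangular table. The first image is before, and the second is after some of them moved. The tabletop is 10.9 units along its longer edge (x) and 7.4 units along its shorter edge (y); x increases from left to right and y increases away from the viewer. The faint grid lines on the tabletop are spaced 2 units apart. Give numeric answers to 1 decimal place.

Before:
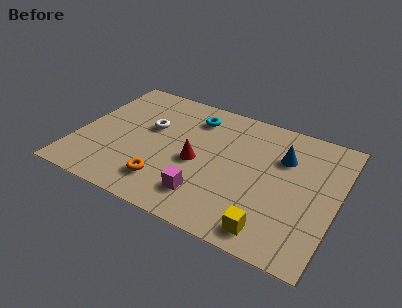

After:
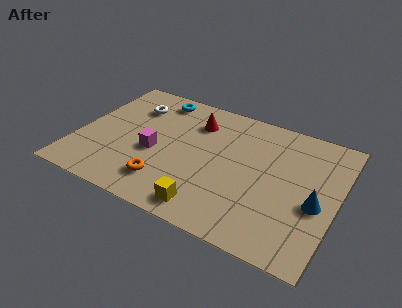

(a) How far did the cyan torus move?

1.8

The cyan torus was near (4.6, 5.9) before and (2.9, 6.4) after, so it travelled √(1.7² + 0.5²) ≈ 1.8 units.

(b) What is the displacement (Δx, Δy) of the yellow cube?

(-2.6, 0.0)

From the two frames, the yellow cube sits at roughly (8.5, 1.0) before and (5.9, 1.0) after.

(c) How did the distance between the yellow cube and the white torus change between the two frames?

-0.6

They were about 6.6 units apart before and 6.0 after — 0.6 units closer together.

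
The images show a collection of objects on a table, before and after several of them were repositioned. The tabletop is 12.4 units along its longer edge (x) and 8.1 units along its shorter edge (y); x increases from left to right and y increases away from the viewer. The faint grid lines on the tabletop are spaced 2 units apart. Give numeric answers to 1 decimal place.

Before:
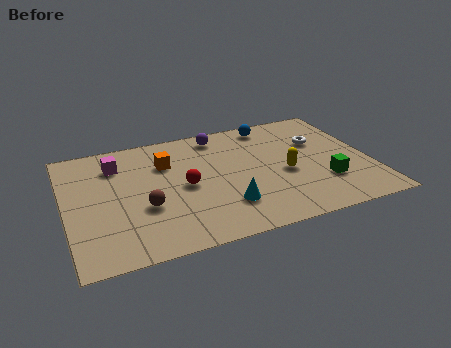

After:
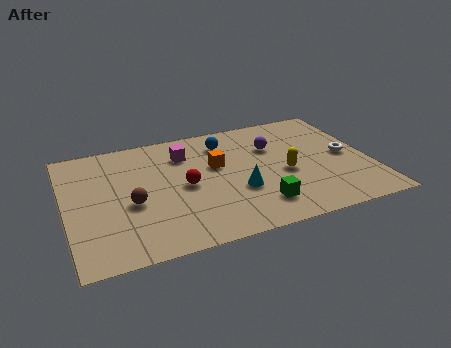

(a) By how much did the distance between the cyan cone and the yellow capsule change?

-0.9

They were about 3.0 units apart before and 2.1 after — 0.9 units closer together.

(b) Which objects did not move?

the yellow capsule and the red sphere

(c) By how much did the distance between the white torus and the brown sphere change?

+1.2

They were about 7.7 units apart before and 8.9 after — 1.2 units further apart.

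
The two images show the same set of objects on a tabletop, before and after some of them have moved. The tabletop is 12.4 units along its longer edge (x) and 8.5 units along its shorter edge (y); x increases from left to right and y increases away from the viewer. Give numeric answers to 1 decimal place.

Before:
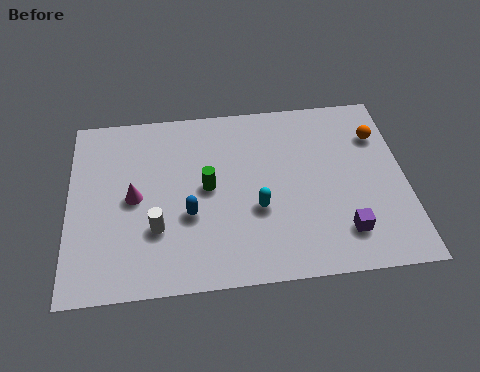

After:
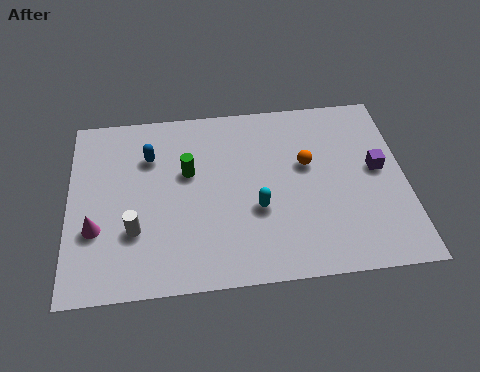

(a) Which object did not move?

the cyan capsule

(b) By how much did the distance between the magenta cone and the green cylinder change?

+1.4

The distance was about 2.7 in the first image and 4.1 in the second, so they moved 1.4 units further apart.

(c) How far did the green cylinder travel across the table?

1.1

The green cylinder was near (5.1, 4.4) before and (4.4, 5.2) after, so it travelled √(0.7² + 0.8²) ≈ 1.1 units.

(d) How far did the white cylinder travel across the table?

0.8

The white cylinder was near (3.2, 2.7) before and (2.4, 2.7) after, so it travelled √(0.8² + 0.0²) ≈ 0.8 units.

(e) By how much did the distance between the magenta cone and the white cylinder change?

-0.3

Before: roughly 1.7 units apart; after: 1.4. That's 0.3 units closer together.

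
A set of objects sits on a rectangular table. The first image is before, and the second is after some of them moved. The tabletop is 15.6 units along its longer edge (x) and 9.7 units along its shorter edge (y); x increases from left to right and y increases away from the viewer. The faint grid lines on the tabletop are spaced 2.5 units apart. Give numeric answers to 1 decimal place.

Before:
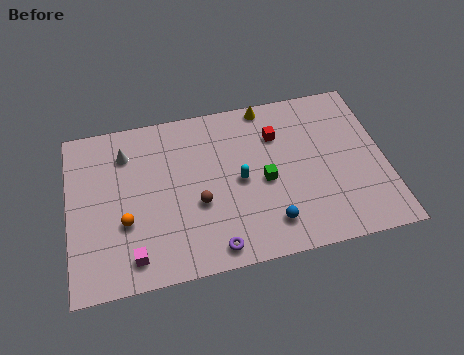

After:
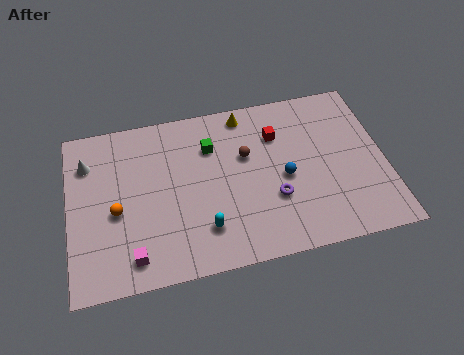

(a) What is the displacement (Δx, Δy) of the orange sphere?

(-0.4, 0.7)

The orange sphere started near (2.7, 3.5) and ended near (2.3, 4.2).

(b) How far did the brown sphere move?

3.4

The brown sphere moved from about (6.3, 3.8) to (8.8, 6.1), a distance of √(2.5² + 2.3²) ≈ 3.4.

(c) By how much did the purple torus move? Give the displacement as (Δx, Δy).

(3.1, 2.2)

From the two frames, the purple torus sits at roughly (6.9, 1.1) before and (10.0, 3.3) after.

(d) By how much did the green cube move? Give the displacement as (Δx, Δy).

(-2.5, 2.6)

The green cube started near (9.6, 4.4) and ended near (7.1, 7.0).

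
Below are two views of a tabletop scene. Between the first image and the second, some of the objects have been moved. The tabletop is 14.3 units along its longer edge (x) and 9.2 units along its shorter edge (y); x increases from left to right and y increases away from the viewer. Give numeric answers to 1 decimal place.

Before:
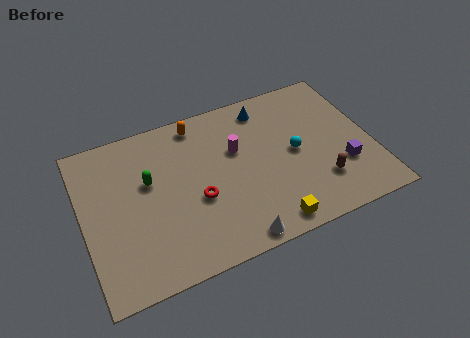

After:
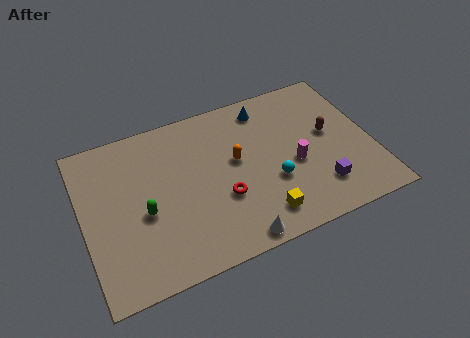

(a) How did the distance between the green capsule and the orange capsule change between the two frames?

+1.2

The distance was about 3.7 in the first image and 4.9 in the second, so they moved 1.2 units further apart.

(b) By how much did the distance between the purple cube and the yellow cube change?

-1.4

Before: roughly 4.4 units apart; after: 3.0. That's 1.4 units closer together.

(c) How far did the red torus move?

1.3

The red torus was near (5.5, 3.7) before and (6.7, 3.3) after, so it travelled √(1.2² + 0.4²) ≈ 1.3 units.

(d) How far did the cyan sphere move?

1.8

From (10.5, 4.6) to (9.2, 3.3), the cyan sphere covered √(1.3² + 1.3²) ≈ 1.8 units.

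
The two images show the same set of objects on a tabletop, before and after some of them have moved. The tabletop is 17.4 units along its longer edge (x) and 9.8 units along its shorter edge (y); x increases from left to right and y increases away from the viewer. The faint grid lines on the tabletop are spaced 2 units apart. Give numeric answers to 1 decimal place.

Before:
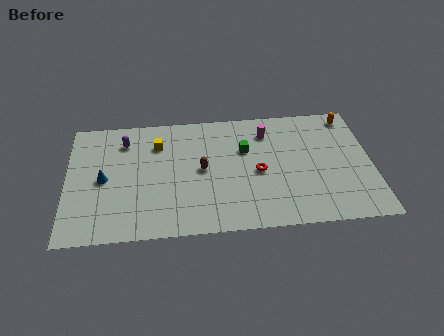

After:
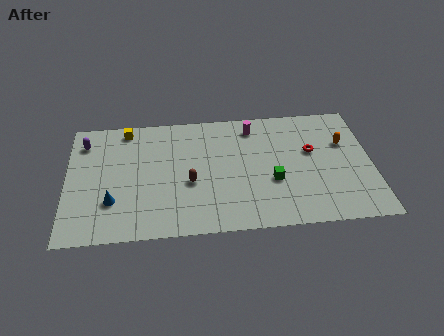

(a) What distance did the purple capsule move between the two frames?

2.3

The purple capsule moved from about (3.3, 7.7) to (1.0, 7.8), a distance of √(2.3² + 0.1²) ≈ 2.3.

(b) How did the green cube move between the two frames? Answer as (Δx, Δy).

(1.5, -2.7)

The green cube started near (10.2, 6.4) and ended near (11.7, 3.7).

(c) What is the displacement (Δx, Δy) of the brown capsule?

(-0.7, -1.0)

From the two frames, the brown capsule sits at roughly (7.7, 5.0) before and (7.0, 4.0) after.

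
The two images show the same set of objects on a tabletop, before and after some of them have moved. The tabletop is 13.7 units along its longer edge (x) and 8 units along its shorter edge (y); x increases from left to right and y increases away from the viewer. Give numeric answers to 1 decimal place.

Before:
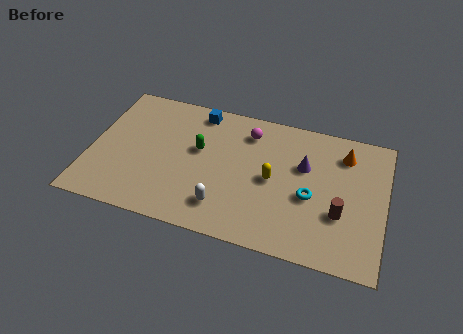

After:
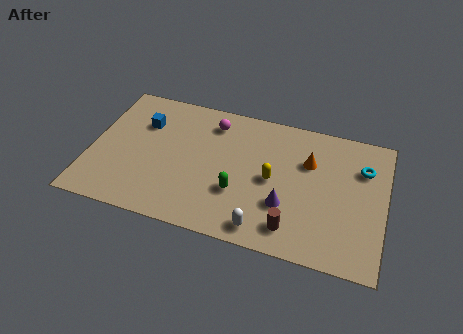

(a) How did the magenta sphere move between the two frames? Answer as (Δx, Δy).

(-1.7, 0.1)

The magenta sphere was at about (7.2, 6.4) and moved to about (5.5, 6.5).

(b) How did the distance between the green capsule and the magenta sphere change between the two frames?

+1.3

Before: roughly 2.8 units apart; after: 4.1. That's 1.3 units further apart.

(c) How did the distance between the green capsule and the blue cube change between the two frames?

+3.2

The distance was about 2.3 in the first image and 5.5 in the second, so they moved 3.2 units further apart.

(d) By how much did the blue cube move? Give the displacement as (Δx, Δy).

(-2.5, -1.4)

From the two frames, the blue cube sits at roughly (4.8, 7.0) before and (2.3, 5.6) after.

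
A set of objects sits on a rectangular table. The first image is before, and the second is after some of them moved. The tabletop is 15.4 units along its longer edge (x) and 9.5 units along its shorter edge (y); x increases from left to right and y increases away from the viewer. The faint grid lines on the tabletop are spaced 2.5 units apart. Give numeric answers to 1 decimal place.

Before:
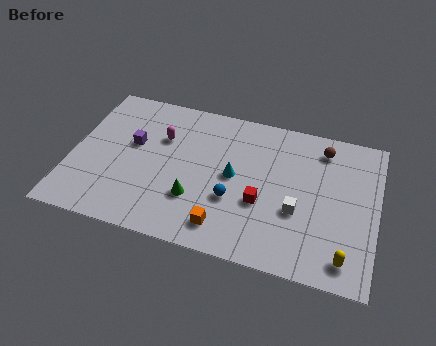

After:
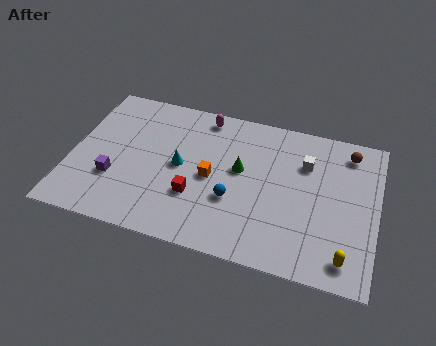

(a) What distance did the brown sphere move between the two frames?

1.3

From (12.5, 7.9) to (13.8, 8.0), the brown sphere covered √(1.3² + 0.1²) ≈ 1.3 units.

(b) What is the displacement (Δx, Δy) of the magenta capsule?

(2.0, 2.0)

The magenta capsule started near (4.4, 6.4) and ended near (6.4, 8.4).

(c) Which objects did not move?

the yellow capsule and the blue sphere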